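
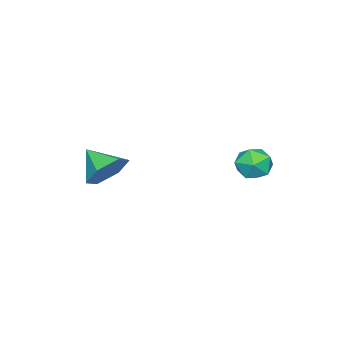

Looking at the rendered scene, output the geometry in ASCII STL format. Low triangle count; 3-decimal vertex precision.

solid 
facet normal 0.195 0.825 -0.529
outer loop
vertex 4.98 -2.568 -2.606
vertex 4.031 -2.68 -3.131
vertex 4.079 -2.1 -2.209
endloop
endfacet
facet normal 0.350 -0.116 0.930
outer loop
vertex 4.98 -2.568 -2.606
vertex 4.079 -2.1 -2.209
vertex 3.729 -3.96 -2.309
endloop
endfacet
facet normal 0.194 0.826 -0.530
outer loop
vertex 4.079 -2.1 -2.209
vertex 4.031 -2.68 -3.131
vertex 3.13 -2.213 -2.733
endloop
endfacet
facet normal -0.487 0.045 0.872
outer loop
vertex 4.079 -2.1 -2.209
vertex 3.13 -2.213 -2.733
vertex 3.729 -3.96 -2.309
endloop
endfacet
facet normal 0.194 0.826 -0.530
outer loop
vertex 3.13 -2.213 -2.733
vertex 4.031 -2.68 -3.131
vertex 3.082 -2.793 -3.655
endloop
endfacet
facet normal -0.938 -0.269 0.218
outer loop
vertex 3.13 -2.213 -2.733
vertex 3.082 -2.793 -3.655
vertex 3.729 -3.96 -2.309
endloop
endfacet
facet normal 0.194 0.825 -0.530
outer loop
vertex 3.082 -2.793 -3.655
vertex 4.031 -2.68 -3.131
vertex 3.983 -3.26 -4.052
endloop
endfacet
facet normal -0.552 -0.743 -0.379
outer loop
vertex 3.082 -2.793 -3.655
vertex 3.983 -3.26 -4.052
vertex 3.729 -3.96 -2.309
endloop
endfacet
facet normal 0.195 0.825 -0.530
outer loop
vertex 3.983 -3.26 -4.052
vertex 4.031 -2.68 -3.131
vertex 4.932 -3.148 -3.528
endloop
endfacet
facet normal 0.284 -0.903 -0.321
outer loop
vertex 3.983 -3.26 -4.052
vertex 4.932 -3.148 -3.528
vertex 3.729 -3.96 -2.309
endloop
endfacet
facet normal 0.195 0.825 -0.529
outer loop
vertex 4.932 -3.148 -3.528
vertex 4.031 -2.68 -3.131
vertex 4.98 -2.568 -2.606
endloop
endfacet
facet normal 0.736 -0.590 0.333
outer loop
vertex 4.932 -3.148 -3.528
vertex 4.98 -2.568 -2.606
vertex 3.729 -3.96 -2.309
endloop
endfacet
facet normal -0.326 0.255 0.911
outer loop
vertex -1.418 1.895 -3.425
vertex -2.009 1.143 -3.426
vertex -1.12 1.053 -3.083
endloop
endfacet
facet normal 0.352 0.457 0.817
outer loop
vertex -1.418 1.895 -3.425
vertex -1.12 1.053 -3.083
vertex -0.538 1.581 -3.629
endloop
endfacet
facet normal 0.377 0.891 0.252
outer loop
vertex -1.418 1.895 -3.425
vertex -0.538 1.581 -3.629
vertex -1.067 1.997 -4.309
endloop
endfacet
facet normal -0.286 0.958 -0.003
outer loop
vertex -1.418 1.895 -3.425
vertex -1.067 1.997 -4.309
vertex -1.976 1.726 -4.184
endloop
endfacet
facet normal -0.720 0.565 0.403
outer loop
vertex -1.418 1.895 -3.425
vertex -1.976 1.726 -4.184
vertex -2.009 1.143 -3.426
endloop
endfacet
facet normal 0.737 -0.125 0.665
outer loop
vertex -0.538 1.581 -3.629
vertex -1.12 1.053 -3.083
vertex -0.584 0.634 -3.756
endloop
endfacet
facet normal -0.360 -0.453 0.815
outer loop
vertex -1.12 1.053 -3.083
vertex -2.009 1.143 -3.426
vertex -1.493 0.363 -3.631
endloop
endfacet
facet normal -0.999 0.049 -0.006
outer loop
vertex -2.009 1.143 -3.426
vertex -1.976 1.726 -4.184
vertex -2.022 0.779 -4.311
endloop
endfacet
facet normal -0.296 0.687 -0.664
outer loop
vertex -1.976 1.726 -4.184
vertex -1.067 1.997 -4.309
vertex -1.44 1.307 -4.857
endloop
endfacet
facet normal 0.776 0.579 -0.250
outer loop
vertex -1.067 1.997 -4.309
vertex -0.538 1.581 -3.629
vertex -0.551 1.217 -4.514
endloop
endfacet
facet normal 0.286 -0.958 0.003
outer loop
vertex -1.142 0.465 -4.515
vertex -0.584 0.634 -3.756
vertex -1.493 0.363 -3.631
endloop
endfacet
facet normal -0.377 -0.891 -0.252
outer loop
vertex -1.142 0.465 -4.515
vertex -1.493 0.363 -3.631
vertex -2.022 0.779 -4.311
endloop
endfacet
facet normal -0.352 -0.457 -0.817
outer loop
vertex -1.142 0.465 -4.515
vertex -2.022 0.779 -4.311
vertex -1.44 1.307 -4.857
endloop
endfacet
facet normal 0.326 -0.255 -0.911
outer loop
vertex -1.142 0.465 -4.515
vertex -1.44 1.307 -4.857
vertex -0.551 1.217 -4.514
endloop
endfacet
facet normal 0.720 -0.565 -0.403
outer loop
vertex -1.142 0.465 -4.515
vertex -0.551 1.217 -4.514
vertex -0.584 0.634 -3.756
endloop
endfacet
facet normal 0.296 -0.687 0.664
outer loop
vertex -1.493 0.363 -3.631
vertex -0.584 0.634 -3.756
vertex -1.12 1.053 -3.083
endloop
endfacet
facet normal -0.776 -0.579 0.250
outer loop
vertex -2.022 0.779 -4.311
vertex -1.493 0.363 -3.631
vertex -2.009 1.143 -3.426
endloop
endfacet
facet normal -0.737 0.125 -0.665
outer loop
vertex -1.44 1.307 -4.857
vertex -2.022 0.779 -4.311
vertex -1.976 1.726 -4.184
endloop
endfacet
facet normal 0.360 0.453 -0.815
outer loop
vertex -0.551 1.217 -4.514
vertex -1.44 1.307 -4.857
vertex -1.067 1.997 -4.309
endloop
endfacet
facet normal 0.999 -0.049 0.006
outer loop
vertex -0.584 0.634 -3.756
vertex -0.551 1.217 -4.514
vertex -0.538 1.581 -3.629
endloop
endfacet

endsolid


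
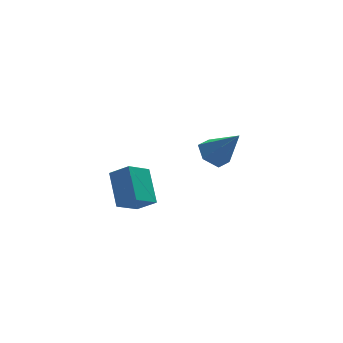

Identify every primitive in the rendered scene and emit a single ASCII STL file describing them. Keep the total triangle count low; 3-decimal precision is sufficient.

solid 
facet normal -0.452 0.419 -0.788
outer loop
vertex 1.613 1.973 -1.474
vertex 1.03 2.241 -0.997
vertex 1.678 2.691 -1.129
endloop
endfacet
facet normal 0.992 -0.031 -0.123
outer loop
vertex 1.613 1.973 -1.474
vertex 1.678 2.691 -1.129
vertex 1.83 1.499 0.397
endloop
endfacet
facet normal -0.452 0.420 -0.787
outer loop
vertex 1.678 2.691 -1.129
vertex 1.03 2.241 -0.997
vertex 1.095 2.96 -0.651
endloop
endfacet
facet normal 0.644 0.633 0.430
outer loop
vertex 1.678 2.691 -1.129
vertex 1.095 2.96 -0.651
vertex 1.83 1.499 0.397
endloop
endfacet
facet normal -0.452 0.420 -0.787
outer loop
vertex 1.095 2.96 -0.651
vertex 1.03 2.241 -0.997
vertex 0.447 2.51 -0.519
endloop
endfacet
facet normal -0.183 0.510 0.840
outer loop
vertex 1.095 2.96 -0.651
vertex 0.447 2.51 -0.519
vertex 1.83 1.499 0.397
endloop
endfacet
facet normal -0.452 0.419 -0.787
outer loop
vertex 0.447 2.51 -0.519
vertex 1.03 2.241 -0.997
vertex 0.382 1.791 -0.864
endloop
endfacet
facet normal -0.662 -0.275 0.697
outer loop
vertex 0.447 2.51 -0.519
vertex 0.382 1.791 -0.864
vertex 1.83 1.499 0.397
endloop
endfacet
facet normal -0.453 0.419 -0.787
outer loop
vertex 0.382 1.791 -0.864
vertex 1.03 2.241 -0.997
vertex 0.965 1.523 -1.342
endloop
endfacet
facet normal -0.314 -0.939 0.143
outer loop
vertex 0.382 1.791 -0.864
vertex 0.965 1.523 -1.342
vertex 1.83 1.499 0.397
endloop
endfacet
facet normal -0.452 0.419 -0.788
outer loop
vertex 0.965 1.523 -1.342
vertex 1.03 2.241 -0.997
vertex 1.613 1.973 -1.474
endloop
endfacet
facet normal 0.513 -0.816 -0.266
outer loop
vertex 0.965 1.523 -1.342
vertex 1.613 1.973 -1.474
vertex 1.83 1.499 0.397
endloop
endfacet
facet normal -0.629 0.504 -0.592
outer loop
vertex -4.52 -1.232 1.635
vertex -3.594 -0.861 0.968
vertex -4.676 -2.53 0.696
endloop
endfacet
facet normal -0.772 -0.309 0.555
outer loop
vertex -4.066 -3.019 1.272
vertex -4.52 -1.232 1.635
vertex -4.676 -2.53 0.696
endloop
endfacet
facet normal -0.628 0.504 -0.594
outer loop
vertex -4.676 -2.53 0.696
vertex -3.594 -0.861 0.968
vertex -3.749 -2.16 0.03
endloop
endfacet
facet normal -0.097 -0.807 -0.583
outer loop
vertex -3.749 -2.16 0.03
vertex -4.066 -3.019 1.272
vertex -4.676 -2.53 0.696
endloop
endfacet
facet normal 0.097 0.807 0.583
outer loop
vertex -4.52 -1.232 1.635
vertex -2.984 -1.35 1.544
vertex -3.594 -0.861 0.968
endloop
endfacet
facet normal -0.772 -0.309 0.555
outer loop
vertex -3.911 -1.72 2.21
vertex -4.52 -1.232 1.635
vertex -4.066 -3.019 1.272
endloop
endfacet
facet normal 0.097 0.807 0.583
outer loop
vertex -3.911 -1.72 2.21
vertex -2.984 -1.35 1.544
vertex -4.52 -1.232 1.635
endloop
endfacet
facet normal 0.772 0.309 -0.555
outer loop
vertex -3.594 -0.861 0.968
vertex -2.984 -1.35 1.544
vertex -3.749 -2.16 0.03
endloop
endfacet
facet normal -0.096 -0.807 -0.583
outer loop
vertex -3.14 -2.648 0.605
vertex -4.066 -3.019 1.272
vertex -3.749 -2.16 0.03
endloop
endfacet
facet normal 0.772 0.309 -0.555
outer loop
vertex -3.749 -2.16 0.03
vertex -2.984 -1.35 1.544
vertex -3.14 -2.648 0.605
endloop
endfacet
facet normal 0.629 -0.503 0.593
outer loop
vertex -3.14 -2.648 0.605
vertex -3.911 -1.72 2.21
vertex -4.066 -3.019 1.272
endloop
endfacet
facet normal 0.627 -0.504 0.593
outer loop
vertex -2.984 -1.35 1.544
vertex -3.911 -1.72 2.21
vertex -3.14 -2.648 0.605
endloop
endfacet

endsolid


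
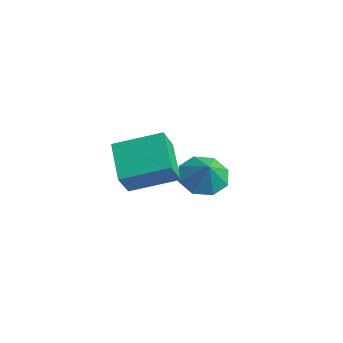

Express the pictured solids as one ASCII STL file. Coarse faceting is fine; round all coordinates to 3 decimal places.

solid 
facet normal -0.672 0.135 -0.728
outer loop
vertex 0.663 1.23 -2.272
vertex 0.043 0.472 -1.84
vertex 0.133 1.532 -1.726
endloop
endfacet
facet normal 0.703 0.626 0.336
outer loop
vertex 0.663 1.23 -2.272
vertex 0.133 1.532 -1.726
vertex 0.857 0.308 -0.96
endloop
endfacet
facet normal -0.673 0.135 -0.727
outer loop
vertex 0.133 1.532 -1.726
vertex 0.043 0.472 -1.84
vertex -0.449 1.214 -1.246
endloop
endfacet
facet normal 0.269 0.620 0.737
outer loop
vertex 0.133 1.532 -1.726
vertex -0.449 1.214 -1.246
vertex 0.857 0.308 -0.96
endloop
endfacet
facet normal -0.673 0.135 -0.727
outer loop
vertex -0.449 1.214 -1.246
vertex 0.043 0.472 -1.84
vertex -0.743 0.461 -1.114
endloop
endfacet
facet normal -0.075 0.200 0.977
outer loop
vertex -0.449 1.214 -1.246
vertex -0.743 0.461 -1.114
vertex 0.857 0.308 -0.96
endloop
endfacet
facet normal -0.673 0.136 -0.727
outer loop
vertex -0.743 0.461 -1.114
vertex 0.043 0.472 -1.84
vertex -0.577 -0.285 -1.407
endloop
endfacet
facet normal -0.125 -0.387 0.914
outer loop
vertex -0.743 0.461 -1.114
vertex -0.577 -0.285 -1.407
vertex 0.857 0.308 -0.96
endloop
endfacet
facet normal -0.673 0.136 -0.727
outer loop
vertex -0.577 -0.285 -1.407
vertex 0.043 0.472 -1.84
vertex -0.048 -0.588 -1.954
endloop
endfacet
facet normal 0.148 -0.798 0.585
outer loop
vertex -0.577 -0.285 -1.407
vertex -0.048 -0.588 -1.954
vertex 0.857 0.308 -0.96
endloop
endfacet
facet normal -0.673 0.136 -0.727
outer loop
vertex -0.048 -0.588 -1.954
vertex 0.043 0.472 -1.84
vertex 0.535 -0.27 -2.434
endloop
endfacet
facet normal 0.583 -0.792 0.183
outer loop
vertex -0.048 -0.588 -1.954
vertex 0.535 -0.27 -2.434
vertex 0.857 0.308 -0.96
endloop
endfacet
facet normal -0.673 0.135 -0.727
outer loop
vertex 0.535 -0.27 -2.434
vertex 0.043 0.472 -1.84
vertex 0.829 0.483 -2.566
endloop
endfacet
facet normal 0.927 -0.372 -0.057
outer loop
vertex 0.535 -0.27 -2.434
vertex 0.829 0.483 -2.566
vertex 0.857 0.308 -0.96
endloop
endfacet
facet normal -0.673 0.136 -0.727
outer loop
vertex 0.829 0.483 -2.566
vertex 0.043 0.472 -1.84
vertex 0.663 1.23 -2.272
endloop
endfacet
facet normal 0.977 0.215 0.006
outer loop
vertex 0.829 0.483 -2.566
vertex 0.663 1.23 -2.272
vertex 0.857 0.308 -0.96
endloop
endfacet
facet normal -0.801 0.236 0.551
outer loop
vertex 1.855 -4.302 1.662
vertex 2.782 -2.635 2.296
vertex 1.392 -3.689 0.727
endloop
endfacet
facet normal -0.461 -0.829 -0.315
outer loop
vertex 2.938 -4.145 -0.336
vertex 1.855 -4.302 1.662
vertex 1.392 -3.689 0.727
endloop
endfacet
facet normal -0.801 0.237 0.550
outer loop
vertex 1.392 -3.689 0.727
vertex 2.782 -2.635 2.296
vertex 2.32 -2.022 1.36
endloop
endfacet
facet normal -0.382 0.506 -0.773
outer loop
vertex 2.32 -2.022 1.36
vertex 2.938 -4.145 -0.336
vertex 1.392 -3.689 0.727
endloop
endfacet
facet normal 0.382 -0.506 0.773
outer loop
vertex 1.855 -4.302 1.662
vertex 4.328 -3.091 1.233
vertex 2.782 -2.635 2.296
endloop
endfacet
facet normal -0.461 -0.829 -0.315
outer loop
vertex 3.4 -4.758 0.6
vertex 1.855 -4.302 1.662
vertex 2.938 -4.145 -0.336
endloop
endfacet
facet normal 0.382 -0.506 0.773
outer loop
vertex 3.4 -4.758 0.6
vertex 4.328 -3.091 1.233
vertex 1.855 -4.302 1.662
endloop
endfacet
facet normal 0.461 0.829 0.315
outer loop
vertex 2.782 -2.635 2.296
vertex 4.328 -3.091 1.233
vertex 2.32 -2.022 1.36
endloop
endfacet
facet normal -0.382 0.506 -0.773
outer loop
vertex 3.865 -2.478 0.298
vertex 2.938 -4.145 -0.336
vertex 2.32 -2.022 1.36
endloop
endfacet
facet normal 0.461 0.829 0.315
outer loop
vertex 2.32 -2.022 1.36
vertex 4.328 -3.091 1.233
vertex 3.865 -2.478 0.298
endloop
endfacet
facet normal 0.801 -0.236 -0.550
outer loop
vertex 3.865 -2.478 0.298
vertex 3.4 -4.758 0.6
vertex 2.938 -4.145 -0.336
endloop
endfacet
facet normal 0.800 -0.236 -0.551
outer loop
vertex 4.328 -3.091 1.233
vertex 3.4 -4.758 0.6
vertex 3.865 -2.478 0.298
endloop
endfacet

endsolid


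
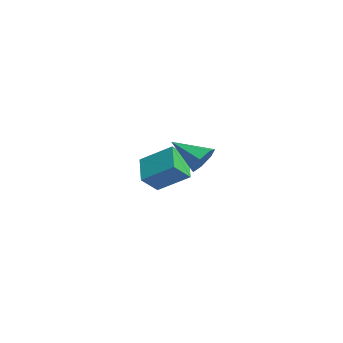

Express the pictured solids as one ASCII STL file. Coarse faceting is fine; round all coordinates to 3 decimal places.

solid 
facet normal -0.435 -0.724 -0.536
outer loop
vertex -4.142 -3.169 0.045
vertex -4.537 -2.3 -0.808
vertex -2.772 -3.371 -0.796
endloop
endfacet
facet normal 0.309 -0.679 0.666
outer loop
vertex -1.923 -1.96 0.248
vertex -4.142 -3.169 0.045
vertex -2.772 -3.371 -0.796
endloop
endfacet
facet normal -0.435 -0.724 -0.536
outer loop
vertex -2.772 -3.371 -0.796
vertex -4.537 -2.3 -0.808
vertex -3.167 -2.502 -1.649
endloop
endfacet
facet normal 0.846 -0.125 -0.519
outer loop
vertex -3.167 -2.502 -1.649
vertex -1.923 -1.96 0.248
vertex -2.772 -3.371 -0.796
endloop
endfacet
facet normal -0.846 0.125 0.519
outer loop
vertex -4.142 -3.169 0.045
vertex -3.688 -0.889 0.236
vertex -4.537 -2.3 -0.808
endloop
endfacet
facet normal 0.309 -0.679 0.666
outer loop
vertex -3.293 -1.758 1.089
vertex -4.142 -3.169 0.045
vertex -1.923 -1.96 0.248
endloop
endfacet
facet normal -0.846 0.125 0.519
outer loop
vertex -3.293 -1.758 1.089
vertex -3.688 -0.889 0.236
vertex -4.142 -3.169 0.045
endloop
endfacet
facet normal -0.309 0.679 -0.666
outer loop
vertex -4.537 -2.3 -0.808
vertex -3.688 -0.889 0.236
vertex -3.167 -2.502 -1.649
endloop
endfacet
facet normal 0.846 -0.125 -0.519
outer loop
vertex -2.318 -1.091 -0.605
vertex -1.923 -1.96 0.248
vertex -3.167 -2.502 -1.649
endloop
endfacet
facet normal -0.309 0.679 -0.666
outer loop
vertex -3.167 -2.502 -1.649
vertex -3.688 -0.889 0.236
vertex -2.318 -1.091 -0.605
endloop
endfacet
facet normal 0.435 0.724 0.536
outer loop
vertex -2.318 -1.091 -0.605
vertex -3.293 -1.758 1.089
vertex -1.923 -1.96 0.248
endloop
endfacet
facet normal 0.435 0.724 0.536
outer loop
vertex -3.688 -0.889 0.236
vertex -3.293 -1.758 1.089
vertex -2.318 -1.091 -0.605
endloop
endfacet
facet normal 0.529 0.686 -0.499
outer loop
vertex 3.148 -1.884 2.456
vertex 2.446 -1.572 2.141
vertex 2.836 -1.362 2.843
endloop
endfacet
facet normal 0.471 -0.326 0.820
outer loop
vertex 3.148 -1.884 2.456
vertex 2.836 -1.362 2.843
vertex 1.494 -2.808 3.039
endloop
endfacet
facet normal 0.529 0.686 -0.499
outer loop
vertex 2.836 -1.362 2.843
vertex 2.446 -1.572 2.141
vertex 2.231 -0.999 2.701
endloop
endfacet
facet normal -0.096 0.220 0.971
outer loop
vertex 2.836 -1.362 2.843
vertex 2.231 -0.999 2.701
vertex 1.494 -2.808 3.039
endloop
endfacet
facet normal 0.530 0.686 -0.499
outer loop
vertex 2.231 -0.999 2.701
vertex 2.446 -1.572 2.141
vertex 1.788 -1.067 2.137
endloop
endfacet
facet normal -0.743 0.403 0.535
outer loop
vertex 2.231 -0.999 2.701
vertex 1.788 -1.067 2.137
vertex 1.494 -2.808 3.039
endloop
endfacet
facet normal 0.530 0.686 -0.499
outer loop
vertex 1.788 -1.067 2.137
vertex 2.446 -1.572 2.141
vertex 1.841 -1.516 1.576
endloop
endfacet
facet normal -0.984 0.083 -0.160
outer loop
vertex 1.788 -1.067 2.137
vertex 1.841 -1.516 1.576
vertex 1.494 -2.808 3.039
endloop
endfacet
facet normal 0.529 0.686 -0.499
outer loop
vertex 1.841 -1.516 1.576
vertex 2.446 -1.572 2.141
vertex 2.35 -2.007 1.441
endloop
endfacet
facet normal -0.636 -0.497 -0.590
outer loop
vertex 1.841 -1.516 1.576
vertex 2.35 -2.007 1.441
vertex 1.494 -2.808 3.039
endloop
endfacet
facet normal 0.529 0.686 -0.499
outer loop
vertex 2.35 -2.007 1.441
vertex 2.446 -1.572 2.141
vertex 2.931 -2.171 1.832
endloop
endfacet
facet normal 0.036 -0.901 -0.432
outer loop
vertex 2.35 -2.007 1.441
vertex 2.931 -2.171 1.832
vertex 1.494 -2.808 3.039
endloop
endfacet
facet normal 0.529 0.686 -0.499
outer loop
vertex 2.931 -2.171 1.832
vertex 2.446 -1.572 2.141
vertex 3.148 -1.884 2.456
endloop
endfacet
facet normal 0.530 -0.825 0.195
outer loop
vertex 2.931 -2.171 1.832
vertex 3.148 -1.884 2.456
vertex 1.494 -2.808 3.039
endloop
endfacet

endsolid


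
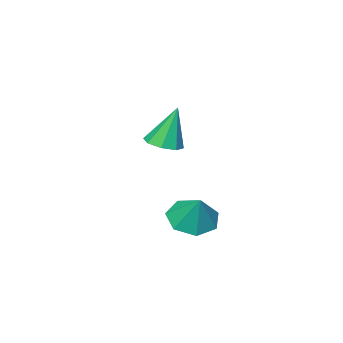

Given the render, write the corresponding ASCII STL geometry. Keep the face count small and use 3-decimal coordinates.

solid 
facet normal -0.238 -0.529 -0.814
outer loop
vertex 1.569 3.959 0.705
vertex 1.147 3.307 1.252
vertex 0.769 4.084 0.858
endloop
endfacet
facet normal 0.148 0.988 -0.035
outer loop
vertex 1.569 3.959 0.705
vertex 0.769 4.084 0.858
vertex 1.473 4.033 2.368
endloop
endfacet
facet normal -0.239 -0.529 -0.814
outer loop
vertex 0.769 4.084 0.858
vertex 1.147 3.307 1.252
vertex 0.253 3.625 1.308
endloop
endfacet
facet normal -0.503 0.823 0.262
outer loop
vertex 0.769 4.084 0.858
vertex 0.253 3.625 1.308
vertex 1.473 4.033 2.368
endloop
endfacet
facet normal -0.239 -0.529 -0.814
outer loop
vertex 0.253 3.625 1.308
vertex 1.147 3.307 1.252
vertex 0.41 2.926 1.716
endloop
endfacet
facet normal -0.681 0.249 0.688
outer loop
vertex 0.253 3.625 1.308
vertex 0.41 2.926 1.716
vertex 1.473 4.033 2.368
endloop
endfacet
facet normal -0.239 -0.529 -0.814
outer loop
vertex 0.41 2.926 1.716
vertex 1.147 3.307 1.252
vertex 1.122 2.514 1.775
endloop
endfacet
facet normal -0.251 -0.301 0.920
outer loop
vertex 0.41 2.926 1.716
vertex 1.122 2.514 1.775
vertex 1.473 4.033 2.368
endloop
endfacet
facet normal -0.237 -0.530 -0.814
outer loop
vertex 1.122 2.514 1.775
vertex 1.147 3.307 1.252
vertex 1.853 2.7 1.441
endloop
endfacet
facet normal 0.463 -0.413 0.784
outer loop
vertex 1.122 2.514 1.775
vertex 1.853 2.7 1.441
vertex 1.473 4.033 2.368
endloop
endfacet
facet normal -0.238 -0.530 -0.814
outer loop
vertex 1.853 2.7 1.441
vertex 1.147 3.307 1.252
vertex 2.051 3.343 0.964
endloop
endfacet
facet normal 0.924 -0.002 0.381
outer loop
vertex 1.853 2.7 1.441
vertex 2.051 3.343 0.964
vertex 1.473 4.033 2.368
endloop
endfacet
facet normal -0.238 -0.529 -0.814
outer loop
vertex 2.051 3.343 0.964
vertex 1.147 3.307 1.252
vertex 1.569 3.959 0.705
endloop
endfacet
facet normal 0.784 0.621 0.018
outer loop
vertex 2.051 3.343 0.964
vertex 1.569 3.959 0.705
vertex 1.473 4.033 2.368
endloop
endfacet
facet normal 0.231 -0.167 -0.958
outer loop
vertex -0.63 -1.047 3.112
vertex -1.378 -1.026 2.928
vertex -0.813 -0.504 2.973
endloop
endfacet
facet normal 0.777 0.389 0.495
outer loop
vertex -0.63 -1.047 3.112
vertex -0.813 -0.504 2.973
vertex -1.802 -0.714 4.692
endloop
endfacet
facet normal 0.232 -0.169 -0.958
outer loop
vertex -0.813 -0.504 2.973
vertex -1.378 -1.026 2.928
vertex -1.326 -0.267 2.807
endloop
endfacet
facet normal 0.321 0.900 0.294
outer loop
vertex -0.813 -0.504 2.973
vertex -1.326 -0.267 2.807
vertex -1.802 -0.714 4.692
endloop
endfacet
facet normal 0.230 -0.169 -0.959
outer loop
vertex -1.326 -0.267 2.807
vertex -1.378 -1.026 2.928
vertex -1.87 -0.474 2.713
endloop
endfacet
facet normal -0.372 0.920 0.124
outer loop
vertex -1.326 -0.267 2.807
vertex -1.87 -0.474 2.713
vertex -1.802 -0.714 4.692
endloop
endfacet
facet normal 0.230 -0.168 -0.959
outer loop
vertex -1.87 -0.474 2.713
vertex -1.378 -1.026 2.928
vertex -2.125 -1.004 2.745
endloop
endfacet
facet normal -0.896 0.436 0.084
outer loop
vertex -1.87 -0.474 2.713
vertex -2.125 -1.004 2.745
vertex -1.802 -0.714 4.692
endloop
endfacet
facet normal 0.230 -0.168 -0.959
outer loop
vertex -2.125 -1.004 2.745
vertex -1.378 -1.026 2.928
vertex -1.943 -1.547 2.884
endloop
endfacet
facet normal -0.944 -0.266 0.196
outer loop
vertex -2.125 -1.004 2.745
vertex -1.943 -1.547 2.884
vertex -1.802 -0.714 4.692
endloop
endfacet
facet normal 0.231 -0.170 -0.958
outer loop
vertex -1.943 -1.547 2.884
vertex -1.378 -1.026 2.928
vertex -1.43 -1.784 3.05
endloop
endfacet
facet normal -0.488 -0.778 0.396
outer loop
vertex -1.943 -1.547 2.884
vertex -1.43 -1.784 3.05
vertex -1.802 -0.714 4.692
endloop
endfacet
facet normal 0.230 -0.170 -0.958
outer loop
vertex -1.43 -1.784 3.05
vertex -1.378 -1.026 2.928
vertex -0.886 -1.577 3.144
endloop
endfacet
facet normal 0.206 -0.798 0.567
outer loop
vertex -1.43 -1.784 3.05
vertex -0.886 -1.577 3.144
vertex -1.802 -0.714 4.692
endloop
endfacet
facet normal 0.231 -0.169 -0.958
outer loop
vertex -0.886 -1.577 3.144
vertex -1.378 -1.026 2.928
vertex -0.63 -1.047 3.112
endloop
endfacet
facet normal 0.729 -0.316 0.607
outer loop
vertex -0.886 -1.577 3.144
vertex -0.63 -1.047 3.112
vertex -1.802 -0.714 4.692
endloop
endfacet

endsolid


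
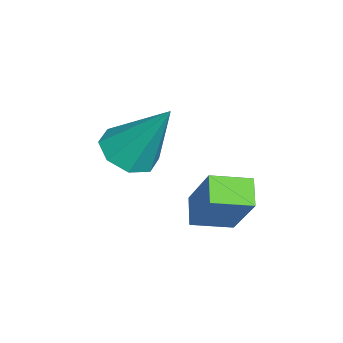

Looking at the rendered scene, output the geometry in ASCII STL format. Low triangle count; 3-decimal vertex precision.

solid 
facet normal -0.841 -0.107 0.530
outer loop
vertex 2.576 0.515 -0.005
vertex 2.291 1.582 -0.242
vertex 1.697 -0.056 -1.517
endloop
endfacet
facet normal 0.253 -0.944 0.209
outer loop
vertex 2.429 0.038 -1.978
vertex 2.576 0.515 -0.005
vertex 1.697 -0.056 -1.517
endloop
endfacet
facet normal -0.841 -0.107 0.530
outer loop
vertex 1.697 -0.056 -1.517
vertex 2.291 1.582 -0.242
vertex 1.412 1.011 -1.754
endloop
endfacet
facet normal -0.478 -0.310 -0.822
outer loop
vertex 1.412 1.011 -1.754
vertex 2.429 0.038 -1.978
vertex 1.697 -0.056 -1.517
endloop
endfacet
facet normal 0.478 0.310 0.822
outer loop
vertex 2.576 0.515 -0.005
vertex 3.023 1.676 -0.703
vertex 2.291 1.582 -0.242
endloop
endfacet
facet normal 0.253 -0.944 0.209
outer loop
vertex 3.308 0.609 -0.466
vertex 2.576 0.515 -0.005
vertex 2.429 0.038 -1.978
endloop
endfacet
facet normal 0.478 0.310 0.822
outer loop
vertex 3.308 0.609 -0.466
vertex 3.023 1.676 -0.703
vertex 2.576 0.515 -0.005
endloop
endfacet
facet normal -0.253 0.944 -0.209
outer loop
vertex 2.291 1.582 -0.242
vertex 3.023 1.676 -0.703
vertex 1.412 1.011 -1.754
endloop
endfacet
facet normal -0.478 -0.310 -0.822
outer loop
vertex 2.144 1.105 -2.215
vertex 2.429 0.038 -1.978
vertex 1.412 1.011 -1.754
endloop
endfacet
facet normal -0.253 0.944 -0.209
outer loop
vertex 1.412 1.011 -1.754
vertex 3.023 1.676 -0.703
vertex 2.144 1.105 -2.215
endloop
endfacet
facet normal 0.841 0.107 -0.530
outer loop
vertex 2.144 1.105 -2.215
vertex 3.308 0.609 -0.466
vertex 2.429 0.038 -1.978
endloop
endfacet
facet normal 0.841 0.107 -0.530
outer loop
vertex 3.023 1.676 -0.703
vertex 3.308 0.609 -0.466
vertex 2.144 1.105 -2.215
endloop
endfacet
facet normal -0.190 -0.512 -0.838
outer loop
vertex 1.028 -1.639 -1.159
vertex 0.192 -1.741 -0.907
vertex 0.632 -1.139 -1.375
endloop
endfacet
facet normal 0.803 0.583 -0.123
outer loop
vertex 1.028 -1.639 -1.159
vertex 0.632 -1.139 -1.375
vertex 0.608 -0.619 0.927
endloop
endfacet
facet normal -0.190 -0.512 -0.838
outer loop
vertex 0.632 -1.139 -1.375
vertex 0.192 -1.741 -0.907
vertex -0.023 -0.992 -1.316
endloop
endfacet
facet normal 0.195 0.957 -0.214
outer loop
vertex 0.632 -1.139 -1.375
vertex -0.023 -0.992 -1.316
vertex 0.608 -0.619 0.927
endloop
endfacet
facet normal -0.190 -0.512 -0.838
outer loop
vertex -0.023 -0.992 -1.316
vertex 0.192 -1.741 -0.907
vertex -0.552 -1.283 -1.018
endloop
endfacet
facet normal -0.486 0.874 -0.009
outer loop
vertex -0.023 -0.992 -1.316
vertex -0.552 -1.283 -1.018
vertex 0.608 -0.619 0.927
endloop
endfacet
facet normal -0.190 -0.512 -0.838
outer loop
vertex -0.552 -1.283 -1.018
vertex 0.192 -1.741 -0.907
vertex -0.645 -1.843 -0.655
endloop
endfacet
facet normal -0.845 0.382 0.373
outer loop
vertex -0.552 -1.283 -1.018
vertex -0.645 -1.843 -0.655
vertex 0.608 -0.619 0.927
endloop
endfacet
facet normal -0.190 -0.513 -0.837
outer loop
vertex -0.645 -1.843 -0.655
vertex 0.192 -1.741 -0.907
vertex -0.248 -2.342 -0.439
endloop
endfacet
facet normal -0.670 -0.227 0.707
outer loop
vertex -0.645 -1.843 -0.655
vertex -0.248 -2.342 -0.439
vertex 0.608 -0.619 0.927
endloop
endfacet
facet normal -0.191 -0.512 -0.837
outer loop
vertex -0.248 -2.342 -0.439
vertex 0.192 -1.741 -0.907
vertex 0.406 -2.49 -0.498
endloop
endfacet
facet normal -0.064 -0.600 0.797
outer loop
vertex -0.248 -2.342 -0.439
vertex 0.406 -2.49 -0.498
vertex 0.608 -0.619 0.927
endloop
endfacet
facet normal -0.190 -0.512 -0.838
outer loop
vertex 0.406 -2.49 -0.498
vertex 0.192 -1.741 -0.907
vertex 0.935 -2.199 -0.796
endloop
endfacet
facet normal 0.618 -0.517 0.592
outer loop
vertex 0.406 -2.49 -0.498
vertex 0.935 -2.199 -0.796
vertex 0.608 -0.619 0.927
endloop
endfacet
facet normal -0.190 -0.512 -0.838
outer loop
vertex 0.935 -2.199 -0.796
vertex 0.192 -1.741 -0.907
vertex 1.028 -1.639 -1.159
endloop
endfacet
facet normal 0.977 -0.026 0.210
outer loop
vertex 0.935 -2.199 -0.796
vertex 1.028 -1.639 -1.159
vertex 0.608 -0.619 0.927
endloop
endfacet

endsolid


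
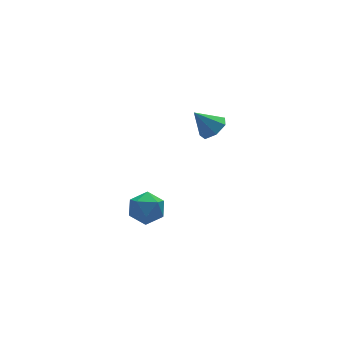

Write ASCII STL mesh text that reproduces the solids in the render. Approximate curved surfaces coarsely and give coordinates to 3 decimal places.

solid 
facet normal 0.019 -0.073 0.997
outer loop
vertex 1.653 -0.844 -3.343
vertex 0.985 -1.301 -3.364
vertex 1.715 -1.649 -3.403
endloop
endfacet
facet normal 0.678 -0.003 0.735
outer loop
vertex 1.653 -0.844 -3.343
vertex 1.715 -1.649 -3.403
vertex 2.197 -1.172 -3.846
endloop
endfacet
facet normal 0.705 0.608 0.366
outer loop
vertex 1.653 -0.844 -3.343
vertex 2.197 -1.172 -3.846
vertex 1.764 -0.529 -4.08
endloop
endfacet
facet normal 0.061 0.914 0.400
outer loop
vertex 1.653 -0.844 -3.343
vertex 1.764 -0.529 -4.08
vertex 1.016 -0.609 -3.783
endloop
endfacet
facet normal -0.363 0.494 0.790
outer loop
vertex 1.653 -0.844 -3.343
vertex 1.016 -0.609 -3.783
vertex 0.985 -1.301 -3.364
endloop
endfacet
facet normal 0.793 -0.541 0.280
outer loop
vertex 2.197 -1.172 -3.846
vertex 1.715 -1.649 -3.403
vertex 1.864 -1.831 -4.177
endloop
endfacet
facet normal -0.274 -0.655 0.704
outer loop
vertex 1.715 -1.649 -3.403
vertex 0.985 -1.301 -3.364
vertex 1.116 -1.911 -3.88
endloop
endfacet
facet normal -0.891 0.264 0.370
outer loop
vertex 0.985 -1.301 -3.364
vertex 1.016 -0.609 -3.783
vertex 0.683 -1.268 -4.114
endloop
endfacet
facet normal -0.205 0.943 -0.261
outer loop
vertex 1.016 -0.609 -3.783
vertex 1.764 -0.529 -4.08
vertex 1.165 -0.791 -4.557
endloop
endfacet
facet normal 0.836 0.448 -0.317
outer loop
vertex 1.764 -0.529 -4.08
vertex 2.197 -1.172 -3.846
vertex 1.895 -1.139 -4.596
endloop
endfacet
facet normal -0.061 -0.914 -0.400
outer loop
vertex 1.227 -1.596 -4.617
vertex 1.864 -1.831 -4.177
vertex 1.116 -1.911 -3.88
endloop
endfacet
facet normal -0.705 -0.608 -0.366
outer loop
vertex 1.227 -1.596 -4.617
vertex 1.116 -1.911 -3.88
vertex 0.683 -1.268 -4.114
endloop
endfacet
facet normal -0.678 0.003 -0.735
outer loop
vertex 1.227 -1.596 -4.617
vertex 0.683 -1.268 -4.114
vertex 1.165 -0.791 -4.557
endloop
endfacet
facet normal -0.019 0.073 -0.997
outer loop
vertex 1.227 -1.596 -4.617
vertex 1.165 -0.791 -4.557
vertex 1.895 -1.139 -4.596
endloop
endfacet
facet normal 0.363 -0.494 -0.790
outer loop
vertex 1.227 -1.596 -4.617
vertex 1.895 -1.139 -4.596
vertex 1.864 -1.831 -4.177
endloop
endfacet
facet normal 0.205 -0.943 0.261
outer loop
vertex 1.116 -1.911 -3.88
vertex 1.864 -1.831 -4.177
vertex 1.715 -1.649 -3.403
endloop
endfacet
facet normal -0.836 -0.448 0.317
outer loop
vertex 0.683 -1.268 -4.114
vertex 1.116 -1.911 -3.88
vertex 0.985 -1.301 -3.364
endloop
endfacet
facet normal -0.793 0.541 -0.280
outer loop
vertex 1.165 -0.791 -4.557
vertex 0.683 -1.268 -4.114
vertex 1.016 -0.609 -3.783
endloop
endfacet
facet normal 0.274 0.655 -0.704
outer loop
vertex 1.895 -1.139 -4.596
vertex 1.165 -0.791 -4.557
vertex 1.764 -0.529 -4.08
endloop
endfacet
facet normal 0.891 -0.264 -0.370
outer loop
vertex 1.864 -1.831 -4.177
vertex 1.895 -1.139 -4.596
vertex 2.197 -1.172 -3.846
endloop
endfacet
facet normal 0.572 -0.285 -0.769
outer loop
vertex 4.013 -1.899 0.936
vertex 3.65 -2.42 0.859
vertex 3.58 -1.842 0.593
endloop
endfacet
facet normal -0.035 0.978 0.206
outer loop
vertex 4.013 -1.899 0.936
vertex 3.58 -1.842 0.593
vertex 3.01 -2.1 1.721
endloop
endfacet
facet normal 0.570 -0.285 -0.770
outer loop
vertex 3.58 -1.842 0.593
vertex 3.65 -2.42 0.859
vertex 3.199 -2.22 0.451
endloop
endfacet
facet normal -0.662 0.730 -0.168
outer loop
vertex 3.58 -1.842 0.593
vertex 3.199 -2.22 0.451
vertex 3.01 -2.1 1.721
endloop
endfacet
facet normal 0.571 -0.284 -0.770
outer loop
vertex 3.199 -2.22 0.451
vertex 3.65 -2.42 0.859
vertex 3.158 -2.749 0.616
endloop
endfacet
facet normal -0.988 0.030 -0.150
outer loop
vertex 3.199 -2.22 0.451
vertex 3.158 -2.749 0.616
vertex 3.01 -2.1 1.721
endloop
endfacet
facet normal 0.571 -0.285 -0.770
outer loop
vertex 3.158 -2.749 0.616
vertex 3.65 -2.42 0.859
vertex 3.487 -3.03 0.964
endloop
endfacet
facet normal -0.767 -0.593 0.246
outer loop
vertex 3.158 -2.749 0.616
vertex 3.487 -3.03 0.964
vertex 3.01 -2.1 1.721
endloop
endfacet
facet normal 0.571 -0.285 -0.770
outer loop
vertex 3.487 -3.03 0.964
vertex 3.65 -2.42 0.859
vertex 3.939 -2.851 1.233
endloop
endfacet
facet normal -0.164 -0.672 0.722
outer loop
vertex 3.487 -3.03 0.964
vertex 3.939 -2.851 1.233
vertex 3.01 -2.1 1.721
endloop
endfacet
facet normal 0.572 -0.284 -0.770
outer loop
vertex 3.939 -2.851 1.233
vertex 3.65 -2.42 0.859
vertex 4.173 -2.348 1.221
endloop
endfacet
facet normal 0.364 -0.147 0.920
outer loop
vertex 3.939 -2.851 1.233
vertex 4.173 -2.348 1.221
vertex 3.01 -2.1 1.721
endloop
endfacet
facet normal 0.572 -0.285 -0.769
outer loop
vertex 4.173 -2.348 1.221
vertex 3.65 -2.42 0.859
vertex 4.013 -1.899 0.936
endloop
endfacet
facet normal 0.422 0.588 0.690
outer loop
vertex 4.173 -2.348 1.221
vertex 4.013 -1.899 0.936
vertex 3.01 -2.1 1.721
endloop
endfacet

endsolid


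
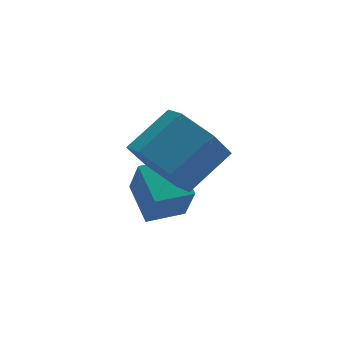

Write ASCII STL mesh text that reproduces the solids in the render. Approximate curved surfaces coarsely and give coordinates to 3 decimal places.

solid 
facet normal -0.787 -0.307 -0.536
outer loop
vertex 0.707 1.686 0.653
vertex 0.172 1.509 1.54
vertex 0.122 2.449 1.075
endloop
endfacet
facet normal 0.266 0.615 -0.743
outer loop
vertex 0.707 1.686 0.653
vertex 0.122 2.449 1.075
vertex 1.942 2.168 1.494
endloop
endfacet
facet normal 0.266 0.615 -0.743
outer loop
vertex 1.942 2.168 1.494
vertex 0.122 2.449 1.075
vertex 1.357 2.931 1.916
endloop
endfacet
facet normal 0.787 0.307 0.536
outer loop
vertex 1.942 2.168 1.494
vertex 1.357 2.931 1.916
vertex 1.408 1.991 2.38
endloop
endfacet
facet normal -0.786 -0.307 -0.536
outer loop
vertex 0.122 2.449 1.075
vertex 0.172 1.509 1.54
vertex -0.413 2.272 1.961
endloop
endfacet
facet normal -0.349 0.937 -0.024
outer loop
vertex 0.122 2.449 1.075
vertex -0.413 2.272 1.961
vertex 1.357 2.931 1.916
endloop
endfacet
facet normal -0.349 0.937 -0.023
outer loop
vertex 1.357 2.931 1.916
vertex -0.413 2.272 1.961
vertex 0.823 2.754 2.802
endloop
endfacet
facet normal 0.787 0.307 0.536
outer loop
vertex 1.357 2.931 1.916
vertex 0.823 2.754 2.802
vertex 1.408 1.991 2.38
endloop
endfacet
facet normal -0.787 -0.308 -0.535
outer loop
vertex -0.413 2.272 1.961
vertex 0.172 1.509 1.54
vertex -0.362 1.332 2.426
endloop
endfacet
facet normal -0.615 0.322 0.719
outer loop
vertex -0.413 2.272 1.961
vertex -0.362 1.332 2.426
vertex 0.823 2.754 2.802
endloop
endfacet
facet normal -0.616 0.323 0.719
outer loop
vertex 0.823 2.754 2.802
vertex -0.362 1.332 2.426
vertex 0.873 1.814 3.267
endloop
endfacet
facet normal 0.787 0.307 0.536
outer loop
vertex 0.823 2.754 2.802
vertex 0.873 1.814 3.267
vertex 1.408 1.991 2.38
endloop
endfacet
facet normal -0.787 -0.307 -0.536
outer loop
vertex -0.362 1.332 2.426
vertex 0.172 1.509 1.54
vertex 0.223 0.569 2.004
endloop
endfacet
facet normal -0.266 -0.615 0.743
outer loop
vertex -0.362 1.332 2.426
vertex 0.223 0.569 2.004
vertex 0.873 1.814 3.267
endloop
endfacet
facet normal -0.266 -0.615 0.743
outer loop
vertex 0.873 1.814 3.267
vertex 0.223 0.569 2.004
vertex 1.458 1.051 2.845
endloop
endfacet
facet normal 0.787 0.307 0.536
outer loop
vertex 0.873 1.814 3.267
vertex 1.458 1.051 2.845
vertex 1.408 1.991 2.38
endloop
endfacet
facet normal -0.787 -0.307 -0.536
outer loop
vertex 0.223 0.569 2.004
vertex 0.172 1.509 1.54
vertex 0.757 0.746 1.118
endloop
endfacet
facet normal 0.350 -0.937 0.024
outer loop
vertex 0.223 0.569 2.004
vertex 0.757 0.746 1.118
vertex 1.458 1.051 2.845
endloop
endfacet
facet normal 0.349 -0.937 0.024
outer loop
vertex 1.458 1.051 2.845
vertex 0.757 0.746 1.118
vertex 1.993 1.228 1.959
endloop
endfacet
facet normal 0.786 0.307 0.536
outer loop
vertex 1.458 1.051 2.845
vertex 1.993 1.228 1.959
vertex 1.408 1.991 2.38
endloop
endfacet
facet normal -0.787 -0.307 -0.536
outer loop
vertex 0.757 0.746 1.118
vertex 0.172 1.509 1.54
vertex 0.707 1.686 0.653
endloop
endfacet
facet normal 0.615 -0.323 -0.719
outer loop
vertex 0.757 0.746 1.118
vertex 0.707 1.686 0.653
vertex 1.993 1.228 1.959
endloop
endfacet
facet normal 0.616 -0.322 -0.719
outer loop
vertex 1.993 1.228 1.959
vertex 0.707 1.686 0.653
vertex 1.942 2.168 1.494
endloop
endfacet
facet normal 0.787 0.308 0.535
outer loop
vertex 1.993 1.228 1.959
vertex 1.942 2.168 1.494
vertex 1.408 1.991 2.38
endloop
endfacet
facet normal -0.995 -0.097 0.003
outer loop
vertex 0.104 1.539 0.309
vertex -0.004 2.663 0.89
vertex 0.039 2.171 -0.927
endloop
endfacet
facet normal 0.085 -0.885 -0.457
outer loop
vertex 1.124 2.277 -0.93
vertex 0.104 1.539 0.309
vertex 0.039 2.171 -0.927
endloop
endfacet
facet normal -0.995 -0.097 0.003
outer loop
vertex 0.039 2.171 -0.927
vertex -0.004 2.663 0.89
vertex -0.069 3.296 -0.346
endloop
endfacet
facet normal -0.047 0.455 -0.889
outer loop
vertex -0.069 3.296 -0.346
vertex 1.124 2.277 -0.93
vertex 0.039 2.171 -0.927
endloop
endfacet
facet normal 0.047 -0.455 0.889
outer loop
vertex 0.104 1.539 0.309
vertex 1.081 2.769 0.887
vertex -0.004 2.663 0.89
endloop
endfacet
facet normal 0.084 -0.885 -0.458
outer loop
vertex 1.189 1.644 0.306
vertex 0.104 1.539 0.309
vertex 1.124 2.277 -0.93
endloop
endfacet
facet normal 0.046 -0.455 0.889
outer loop
vertex 1.189 1.644 0.306
vertex 1.081 2.769 0.887
vertex 0.104 1.539 0.309
endloop
endfacet
facet normal -0.085 0.885 0.458
outer loop
vertex -0.004 2.663 0.89
vertex 1.081 2.769 0.887
vertex -0.069 3.296 -0.346
endloop
endfacet
facet normal -0.047 0.455 -0.889
outer loop
vertex 1.016 3.401 -0.349
vertex 1.124 2.277 -0.93
vertex -0.069 3.296 -0.346
endloop
endfacet
facet normal -0.084 0.885 0.457
outer loop
vertex -0.069 3.296 -0.346
vertex 1.081 2.769 0.887
vertex 1.016 3.401 -0.349
endloop
endfacet
facet normal 0.995 0.097 -0.003
outer loop
vertex 1.016 3.401 -0.349
vertex 1.189 1.644 0.306
vertex 1.124 2.277 -0.93
endloop
endfacet
facet normal 0.995 0.097 -0.003
outer loop
vertex 1.081 2.769 0.887
vertex 1.189 1.644 0.306
vertex 1.016 3.401 -0.349
endloop
endfacet

endsolid


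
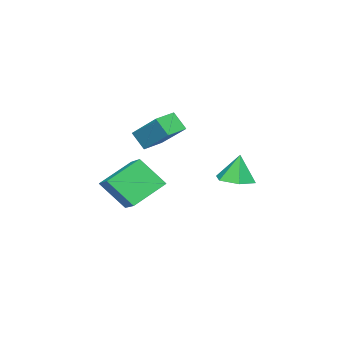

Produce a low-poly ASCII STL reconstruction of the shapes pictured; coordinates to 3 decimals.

solid 
facet normal 0.139 -0.059 -0.988
outer loop
vertex -0.186 3.818 2.165
vertex -0.881 3.218 2.103
vertex -1.044 4.12 2.026
endloop
endfacet
facet normal 0.223 0.852 0.473
outer loop
vertex -0.186 3.818 2.165
vertex -1.044 4.12 2.026
vertex -1.079 3.302 3.517
endloop
endfacet
facet normal 0.138 -0.059 -0.989
outer loop
vertex -1.044 4.12 2.026
vertex -0.881 3.218 2.103
vertex -1.739 3.519 1.965
endloop
endfacet
facet normal -0.627 0.689 0.363
outer loop
vertex -1.044 4.12 2.026
vertex -1.739 3.519 1.965
vertex -1.079 3.302 3.517
endloop
endfacet
facet normal 0.138 -0.059 -0.989
outer loop
vertex -1.739 3.519 1.965
vertex -0.881 3.218 2.103
vertex -1.575 2.617 2.042
endloop
endfacet
facet normal -0.918 -0.135 0.372
outer loop
vertex -1.739 3.519 1.965
vertex -1.575 2.617 2.042
vertex -1.079 3.302 3.517
endloop
endfacet
facet normal 0.138 -0.059 -0.989
outer loop
vertex -1.575 2.617 2.042
vertex -0.881 3.218 2.103
vertex -0.717 2.316 2.18
endloop
endfacet
facet normal -0.358 -0.795 0.490
outer loop
vertex -1.575 2.617 2.042
vertex -0.717 2.316 2.18
vertex -1.079 3.302 3.517
endloop
endfacet
facet normal 0.139 -0.059 -0.988
outer loop
vertex -0.717 2.316 2.18
vertex -0.881 3.218 2.103
vertex -0.023 2.916 2.242
endloop
endfacet
facet normal 0.492 -0.631 0.599
outer loop
vertex -0.717 2.316 2.18
vertex -0.023 2.916 2.242
vertex -1.079 3.302 3.517
endloop
endfacet
facet normal 0.139 -0.059 -0.988
outer loop
vertex -0.023 2.916 2.242
vertex -0.881 3.218 2.103
vertex -0.186 3.818 2.165
endloop
endfacet
facet normal 0.784 0.192 0.591
outer loop
vertex -0.023 2.916 2.242
vertex -0.186 3.818 2.165
vertex -1.079 3.302 3.517
endloop
endfacet
facet normal -0.783 0.346 0.517
outer loop
vertex 0.162 -1.567 2.502
vertex 1.088 -0.453 3.159
vertex -0.231 -0.442 1.153
endloop
endfacet
facet normal -0.583 -0.700 -0.414
outer loop
vertex 1.272 -1.107 0.161
vertex 0.162 -1.567 2.502
vertex -0.231 -0.442 1.153
endloop
endfacet
facet normal -0.783 0.346 0.517
outer loop
vertex -0.231 -0.442 1.153
vertex 1.088 -0.453 3.159
vertex 0.694 0.671 1.81
endloop
endfacet
facet normal -0.219 0.624 -0.750
outer loop
vertex 0.694 0.671 1.81
vertex 1.272 -1.107 0.161
vertex -0.231 -0.442 1.153
endloop
endfacet
facet normal 0.219 -0.624 0.750
outer loop
vertex 0.162 -1.567 2.502
vertex 2.591 -1.118 2.167
vertex 1.088 -0.453 3.159
endloop
endfacet
facet normal -0.582 -0.700 -0.414
outer loop
vertex 1.666 -2.231 1.51
vertex 0.162 -1.567 2.502
vertex 1.272 -1.107 0.161
endloop
endfacet
facet normal 0.219 -0.624 0.750
outer loop
vertex 1.666 -2.231 1.51
vertex 2.591 -1.118 2.167
vertex 0.162 -1.567 2.502
endloop
endfacet
facet normal 0.582 0.700 0.413
outer loop
vertex 1.088 -0.453 3.159
vertex 2.591 -1.118 2.167
vertex 0.694 0.671 1.81
endloop
endfacet
facet normal -0.219 0.624 -0.750
outer loop
vertex 2.198 0.007 0.818
vertex 1.272 -1.107 0.161
vertex 0.694 0.671 1.81
endloop
endfacet
facet normal 0.582 0.700 0.414
outer loop
vertex 0.694 0.671 1.81
vertex 2.591 -1.118 2.167
vertex 2.198 0.007 0.818
endloop
endfacet
facet normal 0.783 -0.346 -0.517
outer loop
vertex 2.198 0.007 0.818
vertex 1.666 -2.231 1.51
vertex 1.272 -1.107 0.161
endloop
endfacet
facet normal 0.783 -0.346 -0.517
outer loop
vertex 2.591 -1.118 2.167
vertex 1.666 -2.231 1.51
vertex 2.198 0.007 0.818
endloop
endfacet
facet normal -0.976 0.182 0.117
outer loop
vertex -2.861 -1.344 4.735
vertex -2.838 -0.659 3.861
vertex -3.325 -2.99 3.433
endloop
endfacet
facet normal -0.022 -0.616 0.787
outer loop
vertex -2.202 -3.201 3.299
vertex -2.861 -1.344 4.735
vertex -3.325 -2.99 3.433
endloop
endfacet
facet normal -0.976 0.183 0.116
outer loop
vertex -3.325 -2.99 3.433
vertex -2.838 -0.659 3.861
vertex -3.301 -2.306 2.559
endloop
endfacet
facet normal -0.216 -0.766 -0.605
outer loop
vertex -3.301 -2.306 2.559
vertex -2.202 -3.201 3.299
vertex -3.325 -2.99 3.433
endloop
endfacet
facet normal 0.216 0.766 0.606
outer loop
vertex -2.861 -1.344 4.735
vertex -1.715 -0.87 3.727
vertex -2.838 -0.659 3.861
endloop
endfacet
facet normal -0.021 -0.616 0.787
outer loop
vertex -1.739 -1.554 4.601
vertex -2.861 -1.344 4.735
vertex -2.202 -3.201 3.299
endloop
endfacet
facet normal 0.216 0.766 0.605
outer loop
vertex -1.739 -1.554 4.601
vertex -1.715 -0.87 3.727
vertex -2.861 -1.344 4.735
endloop
endfacet
facet normal 0.022 0.616 -0.787
outer loop
vertex -2.838 -0.659 3.861
vertex -1.715 -0.87 3.727
vertex -3.301 -2.306 2.559
endloop
endfacet
facet normal -0.216 -0.766 -0.606
outer loop
vertex -2.179 -2.516 2.425
vertex -2.202 -3.201 3.299
vertex -3.301 -2.306 2.559
endloop
endfacet
facet normal 0.021 0.617 -0.787
outer loop
vertex -3.301 -2.306 2.559
vertex -1.715 -0.87 3.727
vertex -2.179 -2.516 2.425
endloop
endfacet
facet normal 0.976 -0.182 -0.117
outer loop
vertex -2.179 -2.516 2.425
vertex -1.739 -1.554 4.601
vertex -2.202 -3.201 3.299
endloop
endfacet
facet normal 0.976 -0.183 -0.116
outer loop
vertex -1.715 -0.87 3.727
vertex -1.739 -1.554 4.601
vertex -2.179 -2.516 2.425
endloop
endfacet

endsolid


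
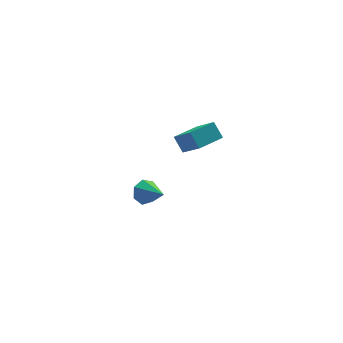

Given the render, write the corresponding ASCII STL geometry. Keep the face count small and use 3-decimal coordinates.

solid 
facet normal -0.959 -0.284 -0.005
outer loop
vertex -2.955 -3.762 4.95
vertex -3.351 -2.402 3.58
vertex -2.732 -4.501 4.152
endloop
endfacet
facet normal 0.201 -0.690 0.695
outer loop
vertex -1.169 -4.038 4.16
vertex -2.955 -3.762 4.95
vertex -2.732 -4.501 4.152
endloop
endfacet
facet normal -0.959 -0.284 -0.005
outer loop
vertex -2.732 -4.501 4.152
vertex -3.351 -2.402 3.58
vertex -3.128 -3.141 2.782
endloop
endfacet
facet normal 0.201 -0.666 -0.719
outer loop
vertex -3.128 -3.141 2.782
vertex -1.169 -4.038 4.16
vertex -2.732 -4.501 4.152
endloop
endfacet
facet normal -0.201 0.666 0.719
outer loop
vertex -2.955 -3.762 4.95
vertex -1.788 -1.939 3.588
vertex -3.351 -2.402 3.58
endloop
endfacet
facet normal 0.201 -0.690 0.695
outer loop
vertex -1.392 -3.299 4.958
vertex -2.955 -3.762 4.95
vertex -1.169 -4.038 4.16
endloop
endfacet
facet normal -0.201 0.666 0.719
outer loop
vertex -1.392 -3.299 4.958
vertex -1.788 -1.939 3.588
vertex -2.955 -3.762 4.95
endloop
endfacet
facet normal -0.201 0.690 -0.695
outer loop
vertex -3.351 -2.402 3.58
vertex -1.788 -1.939 3.588
vertex -3.128 -3.141 2.782
endloop
endfacet
facet normal 0.201 -0.666 -0.719
outer loop
vertex -1.565 -2.678 2.79
vertex -1.169 -4.038 4.16
vertex -3.128 -3.141 2.782
endloop
endfacet
facet normal -0.201 0.690 -0.695
outer loop
vertex -3.128 -3.141 2.782
vertex -1.788 -1.939 3.588
vertex -1.565 -2.678 2.79
endloop
endfacet
facet normal 0.959 0.284 0.005
outer loop
vertex -1.565 -2.678 2.79
vertex -1.392 -3.299 4.958
vertex -1.169 -4.038 4.16
endloop
endfacet
facet normal 0.959 0.284 0.005
outer loop
vertex -1.788 -1.939 3.588
vertex -1.392 -3.299 4.958
vertex -1.565 -2.678 2.79
endloop
endfacet
facet normal -0.307 0.818 -0.486
outer loop
vertex -3.197 0.516 -3.921
vertex -3.999 0.405 -3.602
vertex -3.338 0.855 -3.261
endloop
endfacet
facet normal 0.979 0.006 0.206
outer loop
vertex -3.197 0.516 -3.921
vertex -3.338 0.855 -3.261
vertex -3.441 -1.085 -2.718
endloop
endfacet
facet normal -0.306 0.818 -0.486
outer loop
vertex -3.338 0.855 -3.261
vertex -3.999 0.405 -3.602
vertex -3.976 0.855 -2.859
endloop
endfacet
facet normal 0.522 0.204 0.828
outer loop
vertex -3.338 0.855 -3.261
vertex -3.976 0.855 -2.859
vertex -3.441 -1.085 -2.718
endloop
endfacet
facet normal -0.307 0.818 -0.486
outer loop
vertex -3.976 0.855 -2.859
vertex -3.999 0.405 -3.602
vertex -4.632 0.516 -3.016
endloop
endfacet
facet normal -0.236 0.006 0.972
outer loop
vertex -3.976 0.855 -2.859
vertex -4.632 0.516 -3.016
vertex -3.441 -1.085 -2.718
endloop
endfacet
facet normal -0.307 0.818 -0.486
outer loop
vertex -4.632 0.516 -3.016
vertex -3.999 0.405 -3.602
vertex -4.811 0.093 -3.615
endloop
endfacet
facet normal -0.725 -0.441 0.528
outer loop
vertex -4.632 0.516 -3.016
vertex -4.811 0.093 -3.615
vertex -3.441 -1.085 -2.718
endloop
endfacet
facet normal -0.306 0.818 -0.487
outer loop
vertex -4.811 0.093 -3.615
vertex -3.999 0.405 -3.602
vertex -4.379 -0.096 -4.204
endloop
endfacet
facet normal -0.578 -0.799 -0.167
outer loop
vertex -4.811 0.093 -3.615
vertex -4.379 -0.096 -4.204
vertex -3.441 -1.085 -2.718
endloop
endfacet
facet normal -0.308 0.818 -0.486
outer loop
vertex -4.379 -0.096 -4.204
vertex -3.999 0.405 -3.602
vertex -3.661 0.093 -4.341
endloop
endfacet
facet normal 0.097 -0.799 -0.593
outer loop
vertex -4.379 -0.096 -4.204
vertex -3.661 0.093 -4.341
vertex -3.441 -1.085 -2.718
endloop
endfacet
facet normal -0.307 0.819 -0.486
outer loop
vertex -3.661 0.093 -4.341
vertex -3.999 0.405 -3.602
vertex -3.197 0.516 -3.921
endloop
endfacet
facet normal 0.789 -0.441 -0.427
outer loop
vertex -3.661 0.093 -4.341
vertex -3.197 0.516 -3.921
vertex -3.441 -1.085 -2.718
endloop
endfacet

endsolid


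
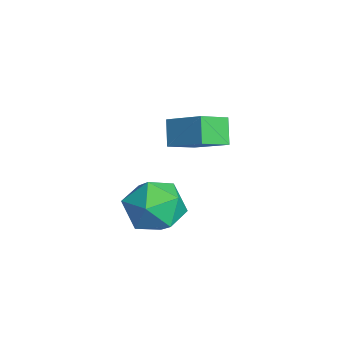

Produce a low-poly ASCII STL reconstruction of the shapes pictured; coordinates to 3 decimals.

solid 
facet normal -0.508 0.854 -0.107
outer loop
vertex 3.554 0.696 2.452
vertex 2.545 0.068 2.231
vertex 2.828 0.378 3.365
endloop
endfacet
facet normal 0.033 0.936 0.352
outer loop
vertex 3.554 0.696 2.452
vertex 2.828 0.378 3.365
vertex 4.027 0.29 3.488
endloop
endfacet
facet normal 0.637 0.771 0.011
outer loop
vertex 3.554 0.696 2.452
vertex 4.027 0.29 3.488
vertex 4.486 -0.074 2.43
endloop
endfacet
facet normal 0.470 0.588 -0.658
outer loop
vertex 3.554 0.696 2.452
vertex 4.486 -0.074 2.43
vertex 3.57 -0.211 1.653
endloop
endfacet
facet normal -0.238 0.640 -0.731
outer loop
vertex 3.554 0.696 2.452
vertex 3.57 -0.211 1.653
vertex 2.545 0.068 2.231
endloop
endfacet
facet normal -0.056 0.467 0.883
outer loop
vertex 4.027 0.29 3.488
vertex 2.828 0.378 3.365
vertex 3.31 -0.589 3.907
endloop
endfacet
facet normal -0.931 0.336 0.141
outer loop
vertex 2.828 0.378 3.365
vertex 2.545 0.068 2.231
vertex 2.394 -0.726 3.13
endloop
endfacet
facet normal -0.494 -0.012 -0.870
outer loop
vertex 2.545 0.068 2.231
vertex 3.57 -0.211 1.653
vertex 2.853 -1.09 2.072
endloop
endfacet
facet normal 0.652 -0.096 -0.752
outer loop
vertex 3.57 -0.211 1.653
vertex 4.486 -0.074 2.43
vertex 4.052 -1.178 2.195
endloop
endfacet
facet normal 0.922 0.200 0.331
outer loop
vertex 4.486 -0.074 2.43
vertex 4.027 0.29 3.488
vertex 4.335 -0.868 3.329
endloop
endfacet
facet normal -0.470 -0.588 0.658
outer loop
vertex 3.326 -1.496 3.108
vertex 3.31 -0.589 3.907
vertex 2.394 -0.726 3.13
endloop
endfacet
facet normal -0.637 -0.771 -0.011
outer loop
vertex 3.326 -1.496 3.108
vertex 2.394 -0.726 3.13
vertex 2.853 -1.09 2.072
endloop
endfacet
facet normal -0.033 -0.936 -0.352
outer loop
vertex 3.326 -1.496 3.108
vertex 2.853 -1.09 2.072
vertex 4.052 -1.178 2.195
endloop
endfacet
facet normal 0.508 -0.854 0.107
outer loop
vertex 3.326 -1.496 3.108
vertex 4.052 -1.178 2.195
vertex 4.335 -0.868 3.329
endloop
endfacet
facet normal 0.238 -0.640 0.731
outer loop
vertex 3.326 -1.496 3.108
vertex 4.335 -0.868 3.329
vertex 3.31 -0.589 3.907
endloop
endfacet
facet normal -0.652 0.096 0.752
outer loop
vertex 2.394 -0.726 3.13
vertex 3.31 -0.589 3.907
vertex 2.828 0.378 3.365
endloop
endfacet
facet normal -0.922 -0.200 -0.331
outer loop
vertex 2.853 -1.09 2.072
vertex 2.394 -0.726 3.13
vertex 2.545 0.068 2.231
endloop
endfacet
facet normal 0.056 -0.467 -0.883
outer loop
vertex 4.052 -1.178 2.195
vertex 2.853 -1.09 2.072
vertex 3.57 -0.211 1.653
endloop
endfacet
facet normal 0.931 -0.336 -0.141
outer loop
vertex 4.335 -0.868 3.329
vertex 4.052 -1.178 2.195
vertex 4.486 -0.074 2.43
endloop
endfacet
facet normal 0.494 0.012 0.870
outer loop
vertex 3.31 -0.589 3.907
vertex 4.335 -0.868 3.329
vertex 4.027 0.29 3.488
endloop
endfacet
facet normal -0.599 0.100 0.794
outer loop
vertex 0.511 1.822 5.059
vertex -0.027 2.922 4.515
vertex -0.68 0.855 4.282
endloop
endfacet
facet normal 0.402 -0.821 0.406
outer loop
vertex 0.027 0.738 3.345
vertex 0.511 1.822 5.059
vertex -0.68 0.855 4.282
endloop
endfacet
facet normal -0.599 0.100 0.794
outer loop
vertex -0.68 0.855 4.282
vertex -0.027 2.922 4.515
vertex -1.218 1.955 3.738
endloop
endfacet
facet normal -0.692 -0.562 -0.452
outer loop
vertex -1.218 1.955 3.738
vertex 0.027 0.738 3.345
vertex -0.68 0.855 4.282
endloop
endfacet
facet normal 0.692 0.562 0.452
outer loop
vertex 0.511 1.822 5.059
vertex 0.68 2.805 3.578
vertex -0.027 2.922 4.515
endloop
endfacet
facet normal 0.402 -0.821 0.406
outer loop
vertex 1.218 1.705 4.122
vertex 0.511 1.822 5.059
vertex 0.027 0.738 3.345
endloop
endfacet
facet normal 0.692 0.562 0.452
outer loop
vertex 1.218 1.705 4.122
vertex 0.68 2.805 3.578
vertex 0.511 1.822 5.059
endloop
endfacet
facet normal -0.402 0.821 -0.406
outer loop
vertex -0.027 2.922 4.515
vertex 0.68 2.805 3.578
vertex -1.218 1.955 3.738
endloop
endfacet
facet normal -0.692 -0.562 -0.452
outer loop
vertex -0.511 1.838 2.801
vertex 0.027 0.738 3.345
vertex -1.218 1.955 3.738
endloop
endfacet
facet normal -0.402 0.821 -0.406
outer loop
vertex -1.218 1.955 3.738
vertex 0.68 2.805 3.578
vertex -0.511 1.838 2.801
endloop
endfacet
facet normal 0.599 -0.100 -0.794
outer loop
vertex -0.511 1.838 2.801
vertex 1.218 1.705 4.122
vertex 0.027 0.738 3.345
endloop
endfacet
facet normal 0.599 -0.100 -0.794
outer loop
vertex 0.68 2.805 3.578
vertex 1.218 1.705 4.122
vertex -0.511 1.838 2.801
endloop
endfacet

endsolid


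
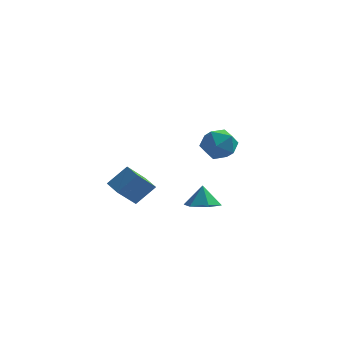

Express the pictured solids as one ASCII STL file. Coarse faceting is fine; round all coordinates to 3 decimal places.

solid 
facet normal 0.060 -0.322 -0.945
outer loop
vertex 3.885 -3.388 -0.84
vertex 2.898 -3.365 -0.91
vertex 3.43 -2.565 -1.149
endloop
endfacet
facet normal 0.701 0.555 0.447
outer loop
vertex 3.885 -3.388 -0.84
vertex 3.43 -2.565 -1.149
vertex 2.822 -2.955 0.29
endloop
endfacet
facet normal 0.060 -0.322 -0.945
outer loop
vertex 3.43 -2.565 -1.149
vertex 2.898 -3.365 -0.91
vertex 2.443 -2.542 -1.22
endloop
endfacet
facet normal 0.004 0.965 0.263
outer loop
vertex 3.43 -2.565 -1.149
vertex 2.443 -2.542 -1.22
vertex 2.822 -2.955 0.29
endloop
endfacet
facet normal 0.059 -0.323 -0.945
outer loop
vertex 2.443 -2.542 -1.22
vertex 2.898 -3.365 -0.91
vertex 1.911 -3.342 -0.98
endloop
endfacet
facet normal -0.731 0.589 0.345
outer loop
vertex 2.443 -2.542 -1.22
vertex 1.911 -3.342 -0.98
vertex 2.822 -2.955 0.29
endloop
endfacet
facet normal 0.059 -0.323 -0.945
outer loop
vertex 1.911 -3.342 -0.98
vertex 2.898 -3.365 -0.91
vertex 2.366 -4.165 -0.67
endloop
endfacet
facet normal -0.768 -0.195 0.610
outer loop
vertex 1.911 -3.342 -0.98
vertex 2.366 -4.165 -0.67
vertex 2.822 -2.955 0.29
endloop
endfacet
facet normal 0.059 -0.323 -0.945
outer loop
vertex 2.366 -4.165 -0.67
vertex 2.898 -3.365 -0.91
vertex 3.353 -4.188 -0.6
endloop
endfacet
facet normal -0.070 -0.604 0.794
outer loop
vertex 2.366 -4.165 -0.67
vertex 3.353 -4.188 -0.6
vertex 2.822 -2.955 0.29
endloop
endfacet
facet normal 0.059 -0.323 -0.945
outer loop
vertex 3.353 -4.188 -0.6
vertex 2.898 -3.365 -0.91
vertex 3.885 -3.388 -0.84
endloop
endfacet
facet normal 0.664 -0.228 0.712
outer loop
vertex 3.353 -4.188 -0.6
vertex 3.885 -3.388 -0.84
vertex 2.822 -2.955 0.29
endloop
endfacet
facet normal -0.979 0.121 -0.162
outer loop
vertex 1.957 3.561 -0.404
vertex 1.718 2.771 0.45
vertex 1.816 3.924 0.719
endloop
endfacet
facet normal -0.621 0.720 -0.311
outer loop
vertex 1.957 3.561 -0.404
vertex 1.816 3.924 0.719
vertex 2.684 4.384 0.05
endloop
endfacet
facet normal -0.136 0.568 -0.812
outer loop
vertex 1.957 3.561 -0.404
vertex 2.684 4.384 0.05
vertex 3.122 3.515 -0.632
endloop
endfacet
facet normal -0.195 -0.124 -0.973
outer loop
vertex 1.957 3.561 -0.404
vertex 3.122 3.515 -0.632
vertex 2.525 2.518 -0.385
endloop
endfacet
facet normal -0.717 -0.401 -0.571
outer loop
vertex 1.957 3.561 -0.404
vertex 2.525 2.518 -0.385
vertex 1.718 2.771 0.45
endloop
endfacet
facet normal -0.273 0.921 0.279
outer loop
vertex 2.684 4.384 0.05
vertex 1.816 3.924 0.719
vertex 2.895 4.102 1.185
endloop
endfacet
facet normal -0.853 -0.049 0.520
outer loop
vertex 1.816 3.924 0.719
vertex 1.718 2.771 0.45
vertex 2.298 3.105 1.432
endloop
endfacet
facet normal -0.427 -0.893 -0.142
outer loop
vertex 1.718 2.771 0.45
vertex 2.525 2.518 -0.385
vertex 2.736 2.236 0.75
endloop
endfacet
facet normal 0.416 -0.445 -0.793
outer loop
vertex 2.525 2.518 -0.385
vertex 3.122 3.515 -0.632
vertex 3.604 2.696 0.081
endloop
endfacet
facet normal 0.511 0.675 -0.532
outer loop
vertex 3.122 3.515 -0.632
vertex 2.684 4.384 0.05
vertex 3.702 3.849 0.35
endloop
endfacet
facet normal 0.195 0.124 0.973
outer loop
vertex 3.463 3.059 1.204
vertex 2.895 4.102 1.185
vertex 2.298 3.105 1.432
endloop
endfacet
facet normal 0.136 -0.568 0.812
outer loop
vertex 3.463 3.059 1.204
vertex 2.298 3.105 1.432
vertex 2.736 2.236 0.75
endloop
endfacet
facet normal 0.621 -0.720 0.311
outer loop
vertex 3.463 3.059 1.204
vertex 2.736 2.236 0.75
vertex 3.604 2.696 0.081
endloop
endfacet
facet normal 0.979 -0.121 0.162
outer loop
vertex 3.463 3.059 1.204
vertex 3.604 2.696 0.081
vertex 3.702 3.849 0.35
endloop
endfacet
facet normal 0.717 0.401 0.571
outer loop
vertex 3.463 3.059 1.204
vertex 3.702 3.849 0.35
vertex 2.895 4.102 1.185
endloop
endfacet
facet normal -0.416 0.445 0.793
outer loop
vertex 2.298 3.105 1.432
vertex 2.895 4.102 1.185
vertex 1.816 3.924 0.719
endloop
endfacet
facet normal -0.511 -0.675 0.532
outer loop
vertex 2.736 2.236 0.75
vertex 2.298 3.105 1.432
vertex 1.718 2.771 0.45
endloop
endfacet
facet normal 0.273 -0.921 -0.279
outer loop
vertex 3.604 2.696 0.081
vertex 2.736 2.236 0.75
vertex 2.525 2.518 -0.385
endloop
endfacet
facet normal 0.853 0.049 -0.520
outer loop
vertex 3.702 3.849 0.35
vertex 3.604 2.696 0.081
vertex 3.122 3.515 -0.632
endloop
endfacet
facet normal 0.427 0.893 0.142
outer loop
vertex 2.895 4.102 1.185
vertex 3.702 3.849 0.35
vertex 2.684 4.384 0.05
endloop
endfacet
facet normal -0.625 -0.387 -0.678
outer loop
vertex -1.321 -4.51 0.202
vertex -2.025 -3.714 0.396
vertex -0.559 -3.53 -1.06
endloop
endfacet
facet normal 0.651 -0.737 -0.180
outer loop
vertex 0.385 -2.946 -0.036
vertex -1.321 -4.51 0.202
vertex -0.559 -3.53 -1.06
endloop
endfacet
facet normal -0.625 -0.387 -0.678
outer loop
vertex -0.559 -3.53 -1.06
vertex -2.025 -3.714 0.396
vertex -1.263 -2.734 -0.866
endloop
endfacet
facet normal 0.430 0.554 -0.713
outer loop
vertex -1.263 -2.734 -0.866
vertex 0.385 -2.946 -0.036
vertex -0.559 -3.53 -1.06
endloop
endfacet
facet normal -0.430 -0.554 0.713
outer loop
vertex -1.321 -4.51 0.202
vertex -1.081 -3.13 1.42
vertex -2.025 -3.714 0.396
endloop
endfacet
facet normal 0.651 -0.737 -0.180
outer loop
vertex -0.377 -3.926 1.226
vertex -1.321 -4.51 0.202
vertex 0.385 -2.946 -0.036
endloop
endfacet
facet normal -0.430 -0.554 0.713
outer loop
vertex -0.377 -3.926 1.226
vertex -1.081 -3.13 1.42
vertex -1.321 -4.51 0.202
endloop
endfacet
facet normal -0.651 0.737 0.180
outer loop
vertex -2.025 -3.714 0.396
vertex -1.081 -3.13 1.42
vertex -1.263 -2.734 -0.866
endloop
endfacet
facet normal 0.430 0.554 -0.713
outer loop
vertex -0.319 -2.15 0.158
vertex 0.385 -2.946 -0.036
vertex -1.263 -2.734 -0.866
endloop
endfacet
facet normal -0.651 0.737 0.180
outer loop
vertex -1.263 -2.734 -0.866
vertex -1.081 -3.13 1.42
vertex -0.319 -2.15 0.158
endloop
endfacet
facet normal 0.625 0.387 0.678
outer loop
vertex -0.319 -2.15 0.158
vertex -0.377 -3.926 1.226
vertex 0.385 -2.946 -0.036
endloop
endfacet
facet normal 0.625 0.387 0.678
outer loop
vertex -1.081 -3.13 1.42
vertex -0.377 -3.926 1.226
vertex -0.319 -2.15 0.158
endloop
endfacet

endsolid


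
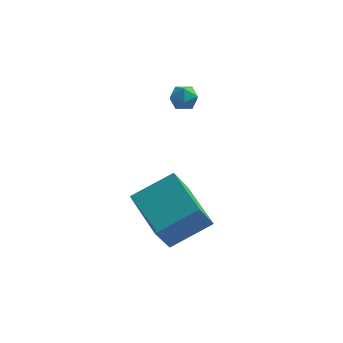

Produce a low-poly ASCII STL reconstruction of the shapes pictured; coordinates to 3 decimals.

solid 
facet normal -0.282 -0.416 0.864
outer loop
vertex 0.961 -3.24 -2.068
vertex -0.174 -1.467 -1.585
vertex -0.588 -3.995 -2.937
endloop
endfacet
facet normal 0.526 -0.821 -0.224
outer loop
vertex -0.126 -3.313 -4.355
vertex 0.961 -3.24 -2.068
vertex -0.588 -3.995 -2.937
endloop
endfacet
facet normal -0.282 -0.416 0.864
outer loop
vertex -0.588 -3.995 -2.937
vertex -0.174 -1.467 -1.585
vertex -1.723 -2.222 -2.454
endloop
endfacet
facet normal -0.803 -0.391 -0.450
outer loop
vertex -1.723 -2.222 -2.454
vertex -0.126 -3.313 -4.355
vertex -0.588 -3.995 -2.937
endloop
endfacet
facet normal 0.803 0.391 0.450
outer loop
vertex 0.961 -3.24 -2.068
vertex 0.288 -0.785 -3.003
vertex -0.174 -1.467 -1.585
endloop
endfacet
facet normal 0.526 -0.821 -0.224
outer loop
vertex 1.423 -2.558 -3.486
vertex 0.961 -3.24 -2.068
vertex -0.126 -3.313 -4.355
endloop
endfacet
facet normal 0.803 0.391 0.450
outer loop
vertex 1.423 -2.558 -3.486
vertex 0.288 -0.785 -3.003
vertex 0.961 -3.24 -2.068
endloop
endfacet
facet normal -0.526 0.821 0.224
outer loop
vertex -0.174 -1.467 -1.585
vertex 0.288 -0.785 -3.003
vertex -1.723 -2.222 -2.454
endloop
endfacet
facet normal -0.803 -0.391 -0.450
outer loop
vertex -1.261 -1.54 -3.872
vertex -0.126 -3.313 -4.355
vertex -1.723 -2.222 -2.454
endloop
endfacet
facet normal -0.526 0.821 0.224
outer loop
vertex -1.723 -2.222 -2.454
vertex 0.288 -0.785 -3.003
vertex -1.261 -1.54 -3.872
endloop
endfacet
facet normal 0.282 0.416 -0.864
outer loop
vertex -1.261 -1.54 -3.872
vertex 1.423 -2.558 -3.486
vertex -0.126 -3.313 -4.355
endloop
endfacet
facet normal 0.282 0.416 -0.864
outer loop
vertex 0.288 -0.785 -3.003
vertex 1.423 -2.558 -3.486
vertex -1.261 -1.54 -3.872
endloop
endfacet
facet normal -0.570 -0.003 0.821
outer loop
vertex -0.482 2.064 0.58
vertex -0.607 1.441 0.491
vertex -0.101 1.62 0.843
endloop
endfacet
facet normal -0.048 0.479 0.877
outer loop
vertex -0.482 2.064 0.58
vertex -0.101 1.62 0.843
vertex 0.155 2.142 0.572
endloop
endfacet
facet normal -0.110 0.936 0.334
outer loop
vertex -0.482 2.064 0.58
vertex 0.155 2.142 0.572
vertex -0.193 2.286 0.053
endloop
endfacet
facet normal -0.673 0.737 -0.058
outer loop
vertex -0.482 2.064 0.58
vertex -0.193 2.286 0.053
vertex -0.663 1.853 0.003
endloop
endfacet
facet normal -0.957 0.157 0.243
outer loop
vertex -0.482 2.064 0.58
vertex -0.663 1.853 0.003
vertex -0.607 1.441 0.491
endloop
endfacet
facet normal 0.577 0.136 0.806
outer loop
vertex 0.155 2.142 0.572
vertex -0.101 1.62 0.843
vertex 0.423 1.567 0.477
endloop
endfacet
facet normal -0.271 -0.643 0.716
outer loop
vertex -0.101 1.62 0.843
vertex -0.607 1.441 0.491
vertex -0.047 1.134 0.427
endloop
endfacet
facet normal -0.898 -0.382 -0.220
outer loop
vertex -0.607 1.441 0.491
vertex -0.663 1.853 0.003
vertex -0.395 1.278 -0.092
endloop
endfacet
facet normal -0.437 0.556 -0.707
outer loop
vertex -0.663 1.853 0.003
vertex -0.193 2.286 0.053
vertex -0.139 1.8 -0.363
endloop
endfacet
facet normal 0.473 0.878 -0.074
outer loop
vertex -0.193 2.286 0.053
vertex 0.155 2.142 0.572
vertex 0.367 1.979 -0.011
endloop
endfacet
facet normal 0.673 -0.737 0.058
outer loop
vertex 0.242 1.356 -0.1
vertex 0.423 1.567 0.477
vertex -0.047 1.134 0.427
endloop
endfacet
facet normal 0.110 -0.936 -0.334
outer loop
vertex 0.242 1.356 -0.1
vertex -0.047 1.134 0.427
vertex -0.395 1.278 -0.092
endloop
endfacet
facet normal 0.048 -0.479 -0.877
outer loop
vertex 0.242 1.356 -0.1
vertex -0.395 1.278 -0.092
vertex -0.139 1.8 -0.363
endloop
endfacet
facet normal 0.570 0.003 -0.821
outer loop
vertex 0.242 1.356 -0.1
vertex -0.139 1.8 -0.363
vertex 0.367 1.979 -0.011
endloop
endfacet
facet normal 0.957 -0.157 -0.243
outer loop
vertex 0.242 1.356 -0.1
vertex 0.367 1.979 -0.011
vertex 0.423 1.567 0.477
endloop
endfacet
facet normal 0.437 -0.556 0.707
outer loop
vertex -0.047 1.134 0.427
vertex 0.423 1.567 0.477
vertex -0.101 1.62 0.843
endloop
endfacet
facet normal -0.473 -0.878 0.074
outer loop
vertex -0.395 1.278 -0.092
vertex -0.047 1.134 0.427
vertex -0.607 1.441 0.491
endloop
endfacet
facet normal -0.577 -0.136 -0.806
outer loop
vertex -0.139 1.8 -0.363
vertex -0.395 1.278 -0.092
vertex -0.663 1.853 0.003
endloop
endfacet
facet normal 0.271 0.643 -0.716
outer loop
vertex 0.367 1.979 -0.011
vertex -0.139 1.8 -0.363
vertex -0.193 2.286 0.053
endloop
endfacet
facet normal 0.898 0.382 0.220
outer loop
vertex 0.423 1.567 0.477
vertex 0.367 1.979 -0.011
vertex 0.155 2.142 0.572
endloop
endfacet

endsolid


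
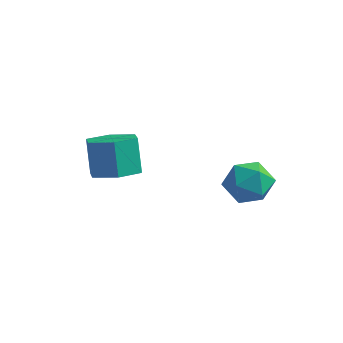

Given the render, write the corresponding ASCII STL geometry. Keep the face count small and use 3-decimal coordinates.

solid 
facet normal 0.291 -0.320 -0.902
outer loop
vertex -1.2 -3.956 1.458
vertex -1.611 -3.396 1.127
vertex -0.876 -3.272 1.32
endloop
endfacet
facet normal 0.859 -0.327 0.394
outer loop
vertex -1.2 -3.956 1.458
vertex -0.876 -3.272 1.32
vertex -1.538 -3.585 2.504
endloop
endfacet
facet normal 0.859 -0.328 0.393
outer loop
vertex -1.538 -3.585 2.504
vertex -0.876 -3.272 1.32
vertex -1.213 -2.9 2.366
endloop
endfacet
facet normal -0.290 0.319 0.902
outer loop
vertex -1.538 -3.585 2.504
vertex -1.213 -2.9 2.366
vertex -1.949 -3.024 2.173
endloop
endfacet
facet normal 0.291 -0.320 -0.902
outer loop
vertex -0.876 -3.272 1.32
vertex -1.611 -3.396 1.127
vertex -1.287 -2.711 0.988
endloop
endfacet
facet normal 0.794 0.606 0.040
outer loop
vertex -0.876 -3.272 1.32
vertex -1.287 -2.711 0.988
vertex -1.213 -2.9 2.366
endloop
endfacet
facet normal 0.793 0.608 0.041
outer loop
vertex -1.213 -2.9 2.366
vertex -1.287 -2.711 0.988
vertex -1.625 -2.34 2.034
endloop
endfacet
facet normal -0.290 0.321 0.902
outer loop
vertex -1.213 -2.9 2.366
vertex -1.625 -2.34 2.034
vertex -1.949 -3.024 2.173
endloop
endfacet
facet normal 0.290 -0.320 -0.902
outer loop
vertex -1.287 -2.711 0.988
vertex -1.611 -3.396 1.127
vertex -2.022 -2.835 0.796
endloop
endfacet
facet normal -0.065 0.934 -0.352
outer loop
vertex -1.287 -2.711 0.988
vertex -2.022 -2.835 0.796
vertex -1.625 -2.34 2.034
endloop
endfacet
facet normal -0.065 0.934 -0.352
outer loop
vertex -1.625 -2.34 2.034
vertex -2.022 -2.835 0.796
vertex -2.36 -2.464 1.842
endloop
endfacet
facet normal -0.290 0.320 0.902
outer loop
vertex -1.625 -2.34 2.034
vertex -2.36 -2.464 1.842
vertex -1.949 -3.024 2.173
endloop
endfacet
facet normal 0.290 -0.319 -0.902
outer loop
vertex -2.022 -2.835 0.796
vertex -1.611 -3.396 1.127
vertex -2.347 -3.52 0.934
endloop
endfacet
facet normal -0.859 0.328 -0.394
outer loop
vertex -2.022 -2.835 0.796
vertex -2.347 -3.52 0.934
vertex -2.36 -2.464 1.842
endloop
endfacet
facet normal -0.859 0.328 -0.393
outer loop
vertex -2.36 -2.464 1.842
vertex -2.347 -3.52 0.934
vertex -2.684 -3.148 1.98
endloop
endfacet
facet normal -0.291 0.320 0.902
outer loop
vertex -2.36 -2.464 1.842
vertex -2.684 -3.148 1.98
vertex -1.949 -3.024 2.173
endloop
endfacet
facet normal 0.290 -0.321 -0.902
outer loop
vertex -2.347 -3.52 0.934
vertex -1.611 -3.396 1.127
vertex -1.935 -4.08 1.266
endloop
endfacet
facet normal -0.793 -0.607 -0.040
outer loop
vertex -2.347 -3.52 0.934
vertex -1.935 -4.08 1.266
vertex -2.684 -3.148 1.98
endloop
endfacet
facet normal -0.794 -0.606 -0.042
outer loop
vertex -2.684 -3.148 1.98
vertex -1.935 -4.08 1.266
vertex -2.273 -3.709 2.312
endloop
endfacet
facet normal -0.291 0.320 0.902
outer loop
vertex -2.684 -3.148 1.98
vertex -2.273 -3.709 2.312
vertex -1.949 -3.024 2.173
endloop
endfacet
facet normal 0.290 -0.320 -0.902
outer loop
vertex -1.935 -4.08 1.266
vertex -1.611 -3.396 1.127
vertex -1.2 -3.956 1.458
endloop
endfacet
facet normal 0.065 -0.934 0.352
outer loop
vertex -1.935 -4.08 1.266
vertex -1.2 -3.956 1.458
vertex -2.273 -3.709 2.312
endloop
endfacet
facet normal 0.065 -0.934 0.352
outer loop
vertex -2.273 -3.709 2.312
vertex -1.2 -3.956 1.458
vertex -1.538 -3.585 2.504
endloop
endfacet
facet normal -0.290 0.320 0.902
outer loop
vertex -2.273 -3.709 2.312
vertex -1.538 -3.585 2.504
vertex -1.949 -3.024 2.173
endloop
endfacet
facet normal -0.581 0.503 0.639
outer loop
vertex 0.591 -0.664 0.28
vertex 0.808 -1.151 0.861
vertex 1.222 -0.495 0.721
endloop
endfacet
facet normal -0.337 0.933 0.124
outer loop
vertex 0.591 -0.664 0.28
vertex 1.222 -0.495 0.721
vertex 1.245 -0.383 -0.059
endloop
endfacet
facet normal -0.548 0.668 -0.504
outer loop
vertex 0.591 -0.664 0.28
vertex 1.245 -0.383 -0.059
vertex 0.844 -0.97 -0.401
endloop
endfacet
facet normal -0.923 0.074 -0.376
outer loop
vertex 0.591 -0.664 0.28
vertex 0.844 -0.97 -0.401
vertex 0.574 -1.444 0.168
endloop
endfacet
facet normal -0.944 -0.027 0.330
outer loop
vertex 0.591 -0.664 0.28
vertex 0.574 -1.444 0.168
vertex 0.808 -1.151 0.861
endloop
endfacet
facet normal 0.376 0.915 0.143
outer loop
vertex 1.245 -0.383 -0.059
vertex 1.222 -0.495 0.721
vertex 1.866 -0.696 0.312
endloop
endfacet
facet normal -0.019 0.220 0.975
outer loop
vertex 1.222 -0.495 0.721
vertex 0.808 -1.151 0.861
vertex 1.596 -1.17 0.881
endloop
endfacet
facet normal -0.606 -0.639 0.475
outer loop
vertex 0.808 -1.151 0.861
vertex 0.574 -1.444 0.168
vertex 1.195 -1.757 0.539
endloop
endfacet
facet normal -0.573 -0.476 -0.668
outer loop
vertex 0.574 -1.444 0.168
vertex 0.844 -0.97 -0.401
vertex 1.218 -1.645 -0.241
endloop
endfacet
facet normal 0.034 0.486 -0.873
outer loop
vertex 0.844 -0.97 -0.401
vertex 1.245 -0.383 -0.059
vertex 1.632 -0.989 -0.381
endloop
endfacet
facet normal 0.923 -0.074 0.376
outer loop
vertex 1.849 -1.476 0.2
vertex 1.866 -0.696 0.312
vertex 1.596 -1.17 0.881
endloop
endfacet
facet normal 0.548 -0.668 0.504
outer loop
vertex 1.849 -1.476 0.2
vertex 1.596 -1.17 0.881
vertex 1.195 -1.757 0.539
endloop
endfacet
facet normal 0.337 -0.933 -0.124
outer loop
vertex 1.849 -1.476 0.2
vertex 1.195 -1.757 0.539
vertex 1.218 -1.645 -0.241
endloop
endfacet
facet normal 0.581 -0.503 -0.639
outer loop
vertex 1.849 -1.476 0.2
vertex 1.218 -1.645 -0.241
vertex 1.632 -0.989 -0.381
endloop
endfacet
facet normal 0.944 0.027 -0.330
outer loop
vertex 1.849 -1.476 0.2
vertex 1.632 -0.989 -0.381
vertex 1.866 -0.696 0.312
endloop
endfacet
facet normal 0.573 0.476 0.668
outer loop
vertex 1.596 -1.17 0.881
vertex 1.866 -0.696 0.312
vertex 1.222 -0.495 0.721
endloop
endfacet
facet normal -0.034 -0.486 0.873
outer loop
vertex 1.195 -1.757 0.539
vertex 1.596 -1.17 0.881
vertex 0.808 -1.151 0.861
endloop
endfacet
facet normal -0.376 -0.915 -0.143
outer loop
vertex 1.218 -1.645 -0.241
vertex 1.195 -1.757 0.539
vertex 0.574 -1.444 0.168
endloop
endfacet
facet normal 0.019 -0.220 -0.975
outer loop
vertex 1.632 -0.989 -0.381
vertex 1.218 -1.645 -0.241
vertex 0.844 -0.97 -0.401
endloop
endfacet
facet normal 0.606 0.639 -0.475
outer loop
vertex 1.866 -0.696 0.312
vertex 1.632 -0.989 -0.381
vertex 1.245 -0.383 -0.059
endloop
endfacet

endsolid
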